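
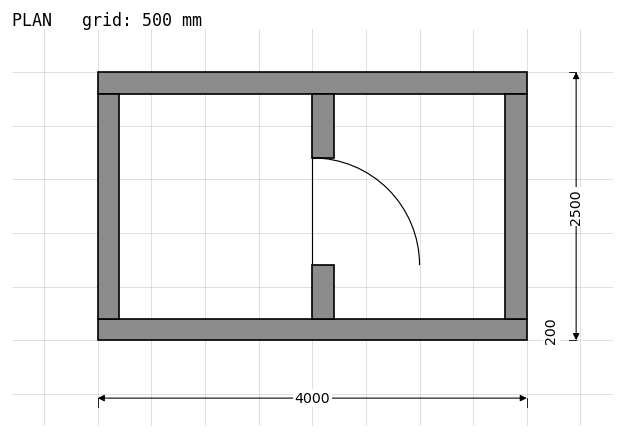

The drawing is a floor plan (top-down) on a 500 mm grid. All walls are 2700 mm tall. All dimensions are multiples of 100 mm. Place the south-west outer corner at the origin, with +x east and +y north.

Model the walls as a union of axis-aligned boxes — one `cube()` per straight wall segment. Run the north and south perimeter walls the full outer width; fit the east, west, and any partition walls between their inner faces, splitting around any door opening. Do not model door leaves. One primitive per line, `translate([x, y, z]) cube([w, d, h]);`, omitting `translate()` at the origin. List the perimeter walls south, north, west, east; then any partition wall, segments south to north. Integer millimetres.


cube([4000, 200, 2700]);
translate([0, 2300, 0]) cube([4000, 200, 2700]);
translate([0, 200, 0]) cube([200, 2100, 2700]);
translate([3800, 200, 0]) cube([200, 2100, 2700]);
translate([2000, 200, 0]) cube([200, 500, 2700]);
translate([2000, 1700, 0]) cube([200, 600, 2700]);


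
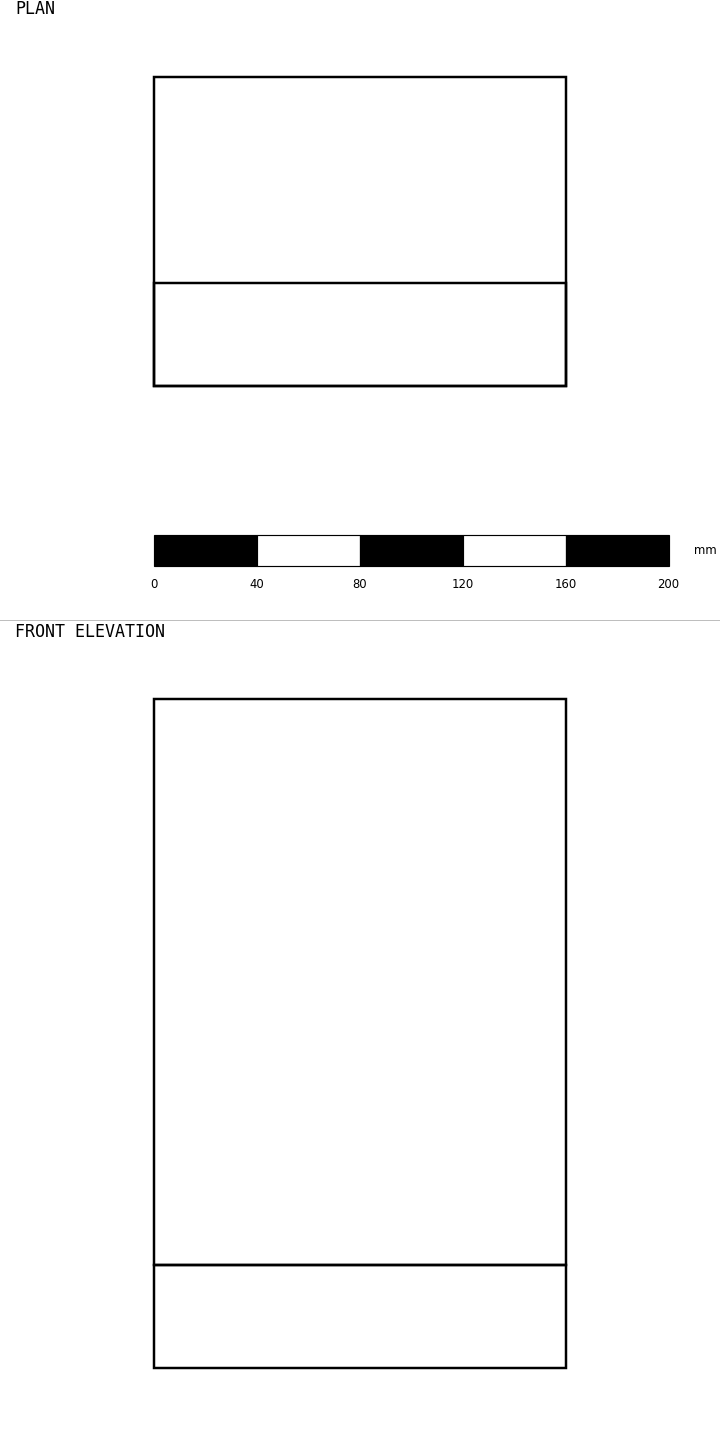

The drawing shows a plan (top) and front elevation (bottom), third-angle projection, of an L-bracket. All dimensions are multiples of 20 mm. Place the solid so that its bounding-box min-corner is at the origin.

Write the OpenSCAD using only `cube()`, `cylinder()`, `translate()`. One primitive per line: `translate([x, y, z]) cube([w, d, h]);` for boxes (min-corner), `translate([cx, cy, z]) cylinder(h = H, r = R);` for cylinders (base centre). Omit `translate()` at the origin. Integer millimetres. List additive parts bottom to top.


cube([160, 120, 40]);
translate([0, 0, 40]) cube([160, 40, 220]);


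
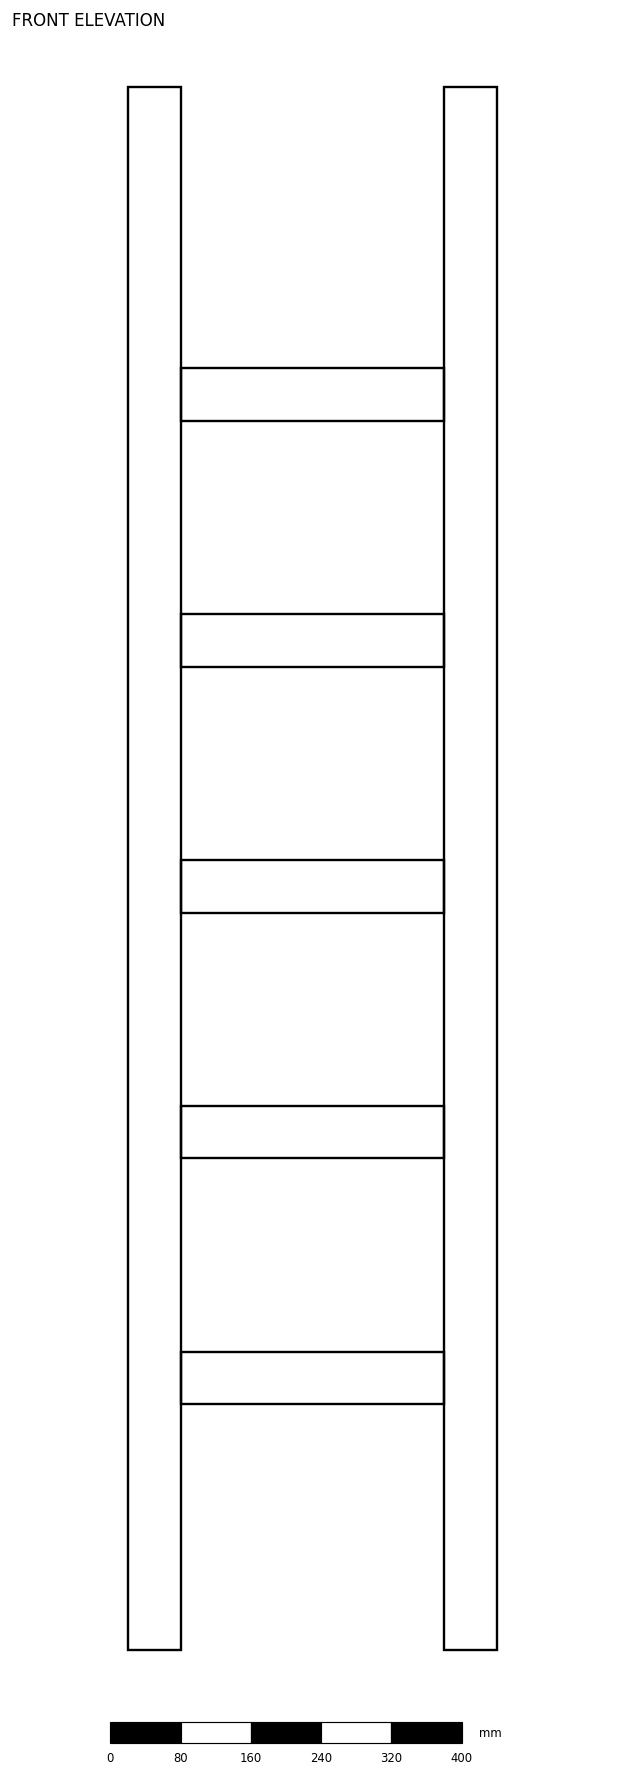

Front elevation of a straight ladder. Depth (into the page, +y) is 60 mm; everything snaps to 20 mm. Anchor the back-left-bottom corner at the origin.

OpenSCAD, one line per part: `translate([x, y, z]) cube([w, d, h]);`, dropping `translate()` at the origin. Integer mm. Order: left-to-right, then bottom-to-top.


cube([60, 60, 1780]);
translate([60, 0, 280]) cube([300, 60, 60]);
translate([60, 0, 560]) cube([300, 60, 60]);
translate([60, 0, 840]) cube([300, 60, 60]);
translate([60, 0, 1120]) cube([300, 60, 60]);
translate([60, 0, 1400]) cube([300, 60, 60]);
translate([360, 0, 0]) cube([60, 60, 1780]);


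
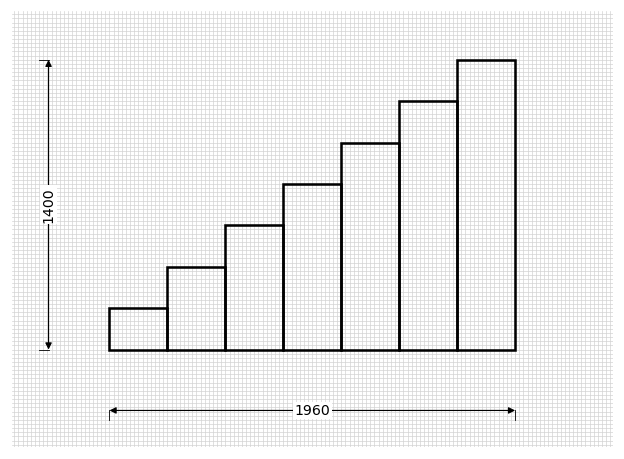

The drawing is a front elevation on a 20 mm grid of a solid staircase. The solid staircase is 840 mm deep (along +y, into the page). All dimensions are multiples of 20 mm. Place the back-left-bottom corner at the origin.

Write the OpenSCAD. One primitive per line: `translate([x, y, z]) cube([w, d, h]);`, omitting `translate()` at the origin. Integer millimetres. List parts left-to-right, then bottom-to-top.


cube([280, 840, 200]);
translate([280, 0, 0]) cube([280, 840, 400]);
translate([560, 0, 0]) cube([280, 840, 600]);
translate([840, 0, 0]) cube([280, 840, 800]);
translate([1120, 0, 0]) cube([280, 840, 1000]);
translate([1400, 0, 0]) cube([280, 840, 1200]);
translate([1680, 0, 0]) cube([280, 840, 1400]);


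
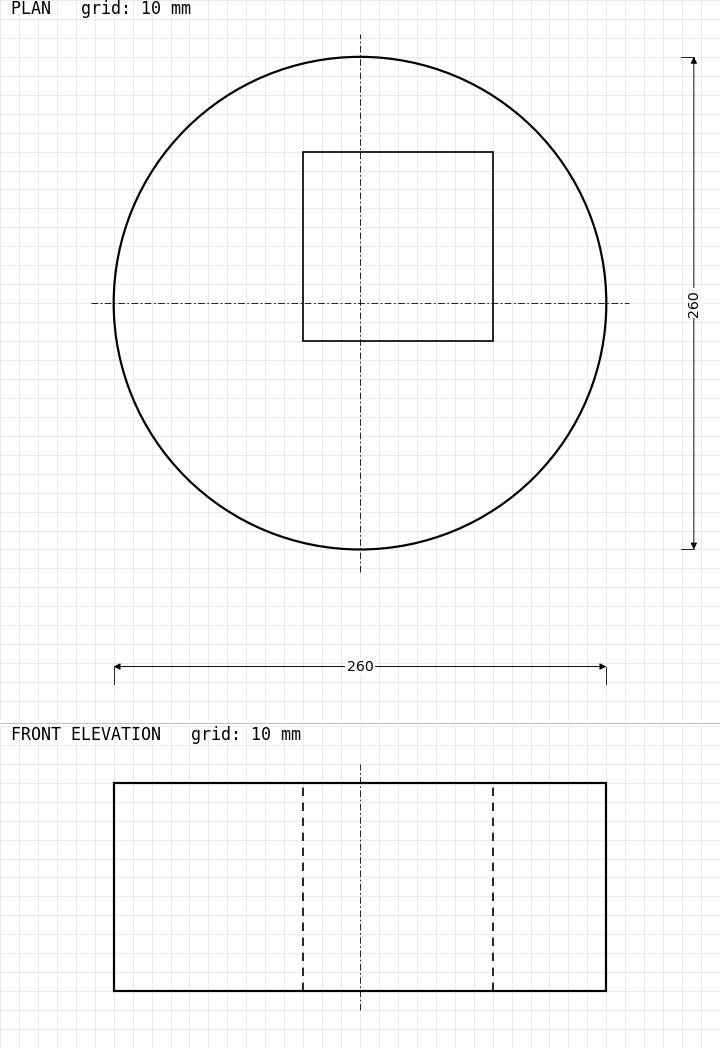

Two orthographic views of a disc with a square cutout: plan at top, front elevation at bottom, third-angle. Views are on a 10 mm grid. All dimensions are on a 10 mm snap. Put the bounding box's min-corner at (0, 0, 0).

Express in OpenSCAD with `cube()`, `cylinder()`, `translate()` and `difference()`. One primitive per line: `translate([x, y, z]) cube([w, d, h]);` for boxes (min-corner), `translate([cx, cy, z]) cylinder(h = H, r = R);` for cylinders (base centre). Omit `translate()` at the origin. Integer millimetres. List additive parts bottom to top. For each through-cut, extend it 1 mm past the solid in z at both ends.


difference() {
  translate([130, 130, 0]) cylinder(h = 110, r = 130);
  translate([100, 110, -1]) cube([100, 100, 112]);
}


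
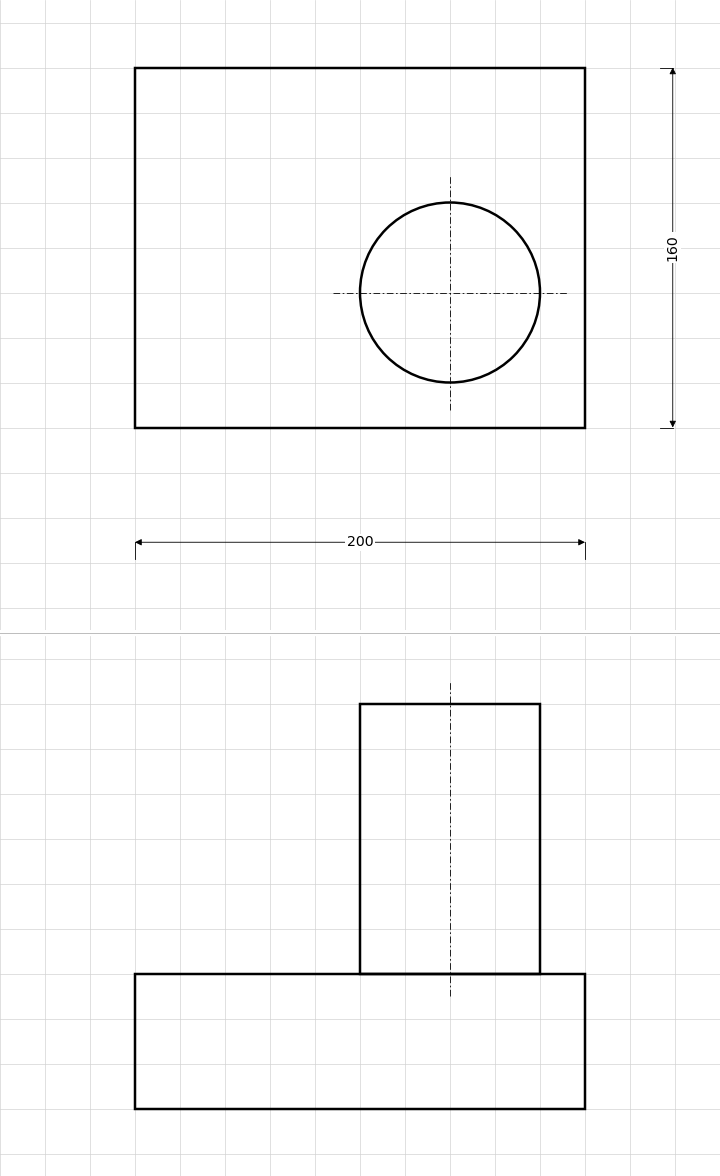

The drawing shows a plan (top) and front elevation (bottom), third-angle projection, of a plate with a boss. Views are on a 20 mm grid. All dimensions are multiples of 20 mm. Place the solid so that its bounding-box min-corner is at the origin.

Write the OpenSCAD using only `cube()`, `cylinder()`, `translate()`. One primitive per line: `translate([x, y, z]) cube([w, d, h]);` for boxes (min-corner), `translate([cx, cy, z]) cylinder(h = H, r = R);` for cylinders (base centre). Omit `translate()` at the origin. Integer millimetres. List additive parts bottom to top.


cube([200, 160, 60]);
translate([140, 60, 60]) cylinder(h = 120, r = 40);


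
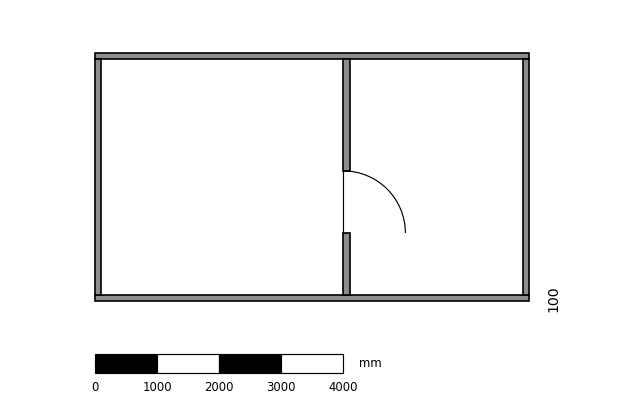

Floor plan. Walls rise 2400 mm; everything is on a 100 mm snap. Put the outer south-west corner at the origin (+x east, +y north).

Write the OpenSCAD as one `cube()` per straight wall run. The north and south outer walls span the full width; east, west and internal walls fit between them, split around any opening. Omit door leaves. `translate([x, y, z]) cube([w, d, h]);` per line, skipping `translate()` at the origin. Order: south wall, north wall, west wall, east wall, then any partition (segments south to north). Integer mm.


cube([7000, 100, 2400]);
translate([0, 3900, 0]) cube([7000, 100, 2400]);
translate([0, 100, 0]) cube([100, 3800, 2400]);
translate([6900, 100, 0]) cube([100, 3800, 2400]);
translate([4000, 100, 0]) cube([100, 1000, 2400]);
translate([4000, 2100, 0]) cube([100, 1800, 2400]);


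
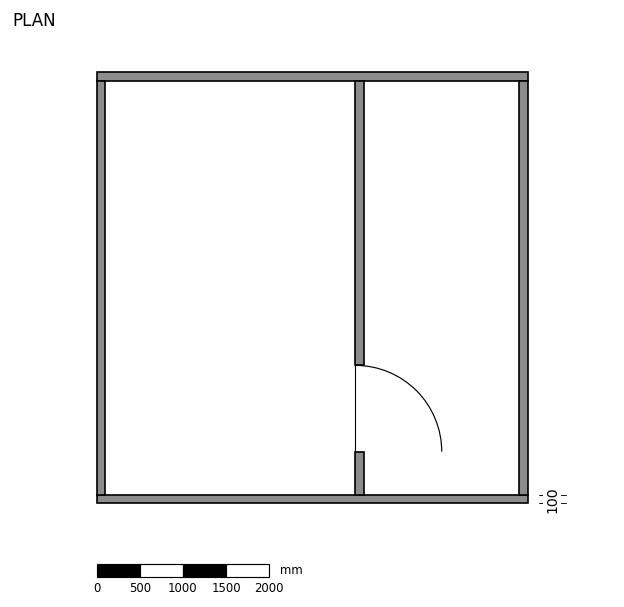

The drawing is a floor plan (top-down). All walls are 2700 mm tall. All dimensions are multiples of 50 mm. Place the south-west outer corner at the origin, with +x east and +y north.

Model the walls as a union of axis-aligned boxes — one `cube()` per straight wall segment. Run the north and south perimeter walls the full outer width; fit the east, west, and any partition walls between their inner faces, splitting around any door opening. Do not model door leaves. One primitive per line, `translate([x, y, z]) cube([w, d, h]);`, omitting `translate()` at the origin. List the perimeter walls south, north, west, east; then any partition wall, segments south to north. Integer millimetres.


cube([5000, 100, 2700]);
translate([0, 4900, 0]) cube([5000, 100, 2700]);
translate([0, 100, 0]) cube([100, 4800, 2700]);
translate([4900, 100, 0]) cube([100, 4800, 2700]);
translate([3000, 100, 0]) cube([100, 500, 2700]);
translate([3000, 1600, 0]) cube([100, 3300, 2700]);


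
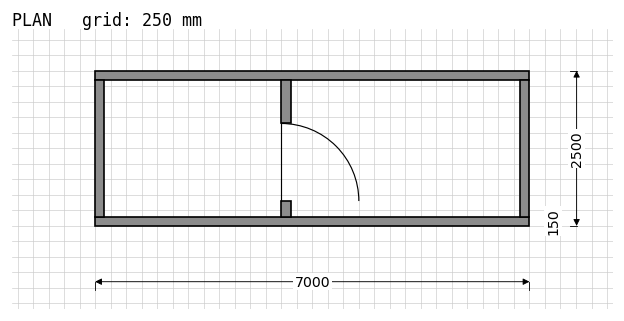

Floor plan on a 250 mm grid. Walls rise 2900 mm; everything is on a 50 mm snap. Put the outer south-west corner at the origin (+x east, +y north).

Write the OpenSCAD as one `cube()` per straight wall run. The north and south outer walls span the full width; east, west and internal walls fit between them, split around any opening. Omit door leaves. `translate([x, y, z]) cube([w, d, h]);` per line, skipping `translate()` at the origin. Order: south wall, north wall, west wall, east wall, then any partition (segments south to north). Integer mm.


cube([7000, 150, 2900]);
translate([0, 2350, 0]) cube([7000, 150, 2900]);
translate([0, 150, 0]) cube([150, 2200, 2900]);
translate([6850, 150, 0]) cube([150, 2200, 2900]);
translate([3000, 150, 0]) cube([150, 250, 2900]);
translate([3000, 1650, 0]) cube([150, 700, 2900]);


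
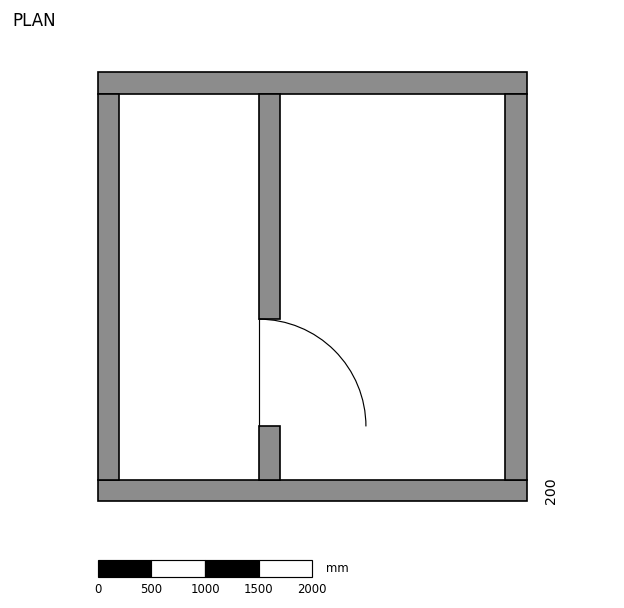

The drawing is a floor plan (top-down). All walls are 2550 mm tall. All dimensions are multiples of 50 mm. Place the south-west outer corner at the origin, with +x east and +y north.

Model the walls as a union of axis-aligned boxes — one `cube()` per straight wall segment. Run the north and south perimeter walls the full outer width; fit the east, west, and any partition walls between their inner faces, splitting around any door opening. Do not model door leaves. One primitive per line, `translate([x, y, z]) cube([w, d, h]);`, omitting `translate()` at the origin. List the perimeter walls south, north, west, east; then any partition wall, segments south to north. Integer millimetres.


cube([4000, 200, 2550]);
translate([0, 3800, 0]) cube([4000, 200, 2550]);
translate([0, 200, 0]) cube([200, 3600, 2550]);
translate([3800, 200, 0]) cube([200, 3600, 2550]);
translate([1500, 200, 0]) cube([200, 500, 2550]);
translate([1500, 1700, 0]) cube([200, 2100, 2550]);


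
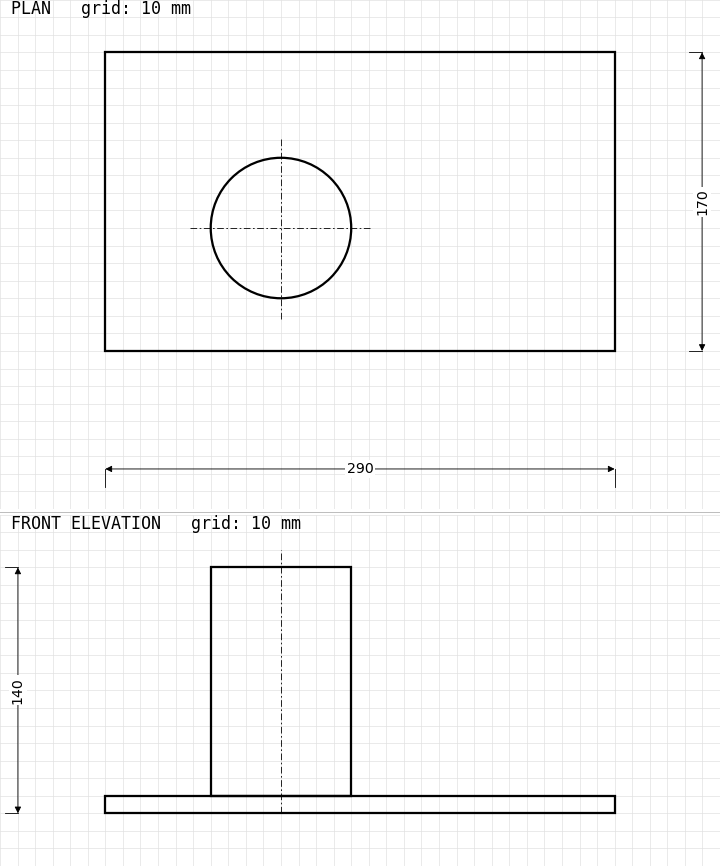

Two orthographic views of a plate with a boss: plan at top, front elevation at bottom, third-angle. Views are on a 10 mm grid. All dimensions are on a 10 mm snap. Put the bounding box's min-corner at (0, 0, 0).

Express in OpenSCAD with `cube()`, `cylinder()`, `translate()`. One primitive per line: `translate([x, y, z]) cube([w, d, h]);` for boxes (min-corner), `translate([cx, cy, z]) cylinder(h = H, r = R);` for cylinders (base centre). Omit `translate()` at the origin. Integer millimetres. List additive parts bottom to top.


cube([290, 170, 10]);
translate([100, 70, 10]) cylinder(h = 130, r = 40);


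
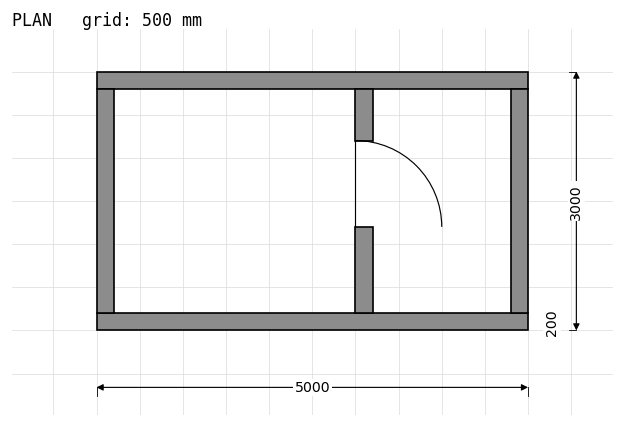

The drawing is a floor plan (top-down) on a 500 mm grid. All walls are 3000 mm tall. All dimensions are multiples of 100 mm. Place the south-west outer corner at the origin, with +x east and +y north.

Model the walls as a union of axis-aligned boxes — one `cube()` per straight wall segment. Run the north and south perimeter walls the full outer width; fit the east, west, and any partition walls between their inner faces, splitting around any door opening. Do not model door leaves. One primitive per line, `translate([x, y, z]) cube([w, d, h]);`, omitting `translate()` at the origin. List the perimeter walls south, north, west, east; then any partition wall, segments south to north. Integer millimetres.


cube([5000, 200, 3000]);
translate([0, 2800, 0]) cube([5000, 200, 3000]);
translate([0, 200, 0]) cube([200, 2600, 3000]);
translate([4800, 200, 0]) cube([200, 2600, 3000]);
translate([3000, 200, 0]) cube([200, 1000, 3000]);
translate([3000, 2200, 0]) cube([200, 600, 3000]);


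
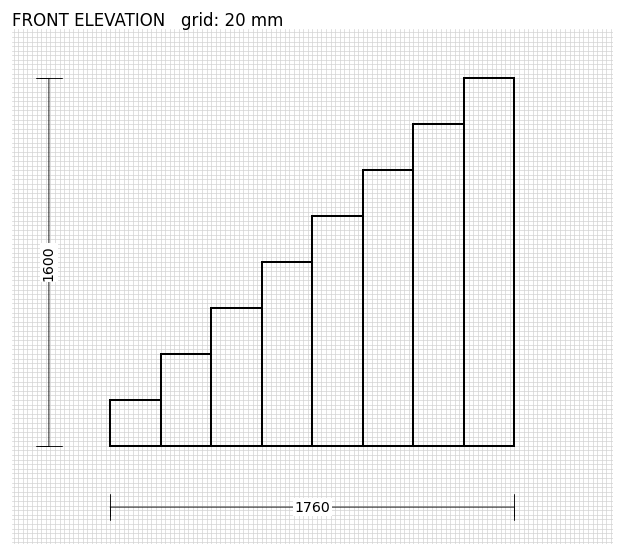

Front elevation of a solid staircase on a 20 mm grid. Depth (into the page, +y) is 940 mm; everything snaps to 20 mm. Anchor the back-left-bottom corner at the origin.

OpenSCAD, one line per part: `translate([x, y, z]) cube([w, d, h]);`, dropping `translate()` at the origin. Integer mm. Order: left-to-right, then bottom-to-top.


cube([220, 940, 200]);
translate([220, 0, 0]) cube([220, 940, 400]);
translate([440, 0, 0]) cube([220, 940, 600]);
translate([660, 0, 0]) cube([220, 940, 800]);
translate([880, 0, 0]) cube([220, 940, 1000]);
translate([1100, 0, 0]) cube([220, 940, 1200]);
translate([1320, 0, 0]) cube([220, 940, 1400]);
translate([1540, 0, 0]) cube([220, 940, 1600]);


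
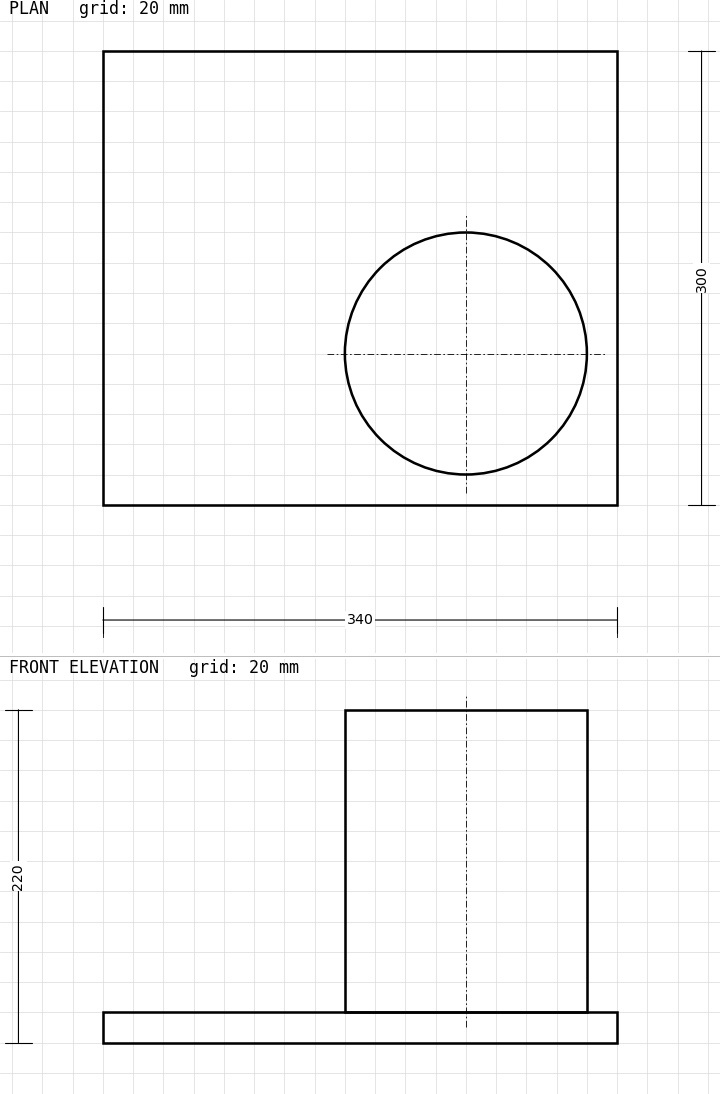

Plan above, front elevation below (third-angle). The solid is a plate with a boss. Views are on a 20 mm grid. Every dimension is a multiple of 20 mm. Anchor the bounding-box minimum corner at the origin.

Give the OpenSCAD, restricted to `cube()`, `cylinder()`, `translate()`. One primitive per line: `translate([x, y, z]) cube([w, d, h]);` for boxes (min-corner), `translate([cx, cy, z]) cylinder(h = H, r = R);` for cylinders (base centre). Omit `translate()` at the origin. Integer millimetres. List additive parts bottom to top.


cube([340, 300, 20]);
translate([240, 100, 20]) cylinder(h = 200, r = 80);


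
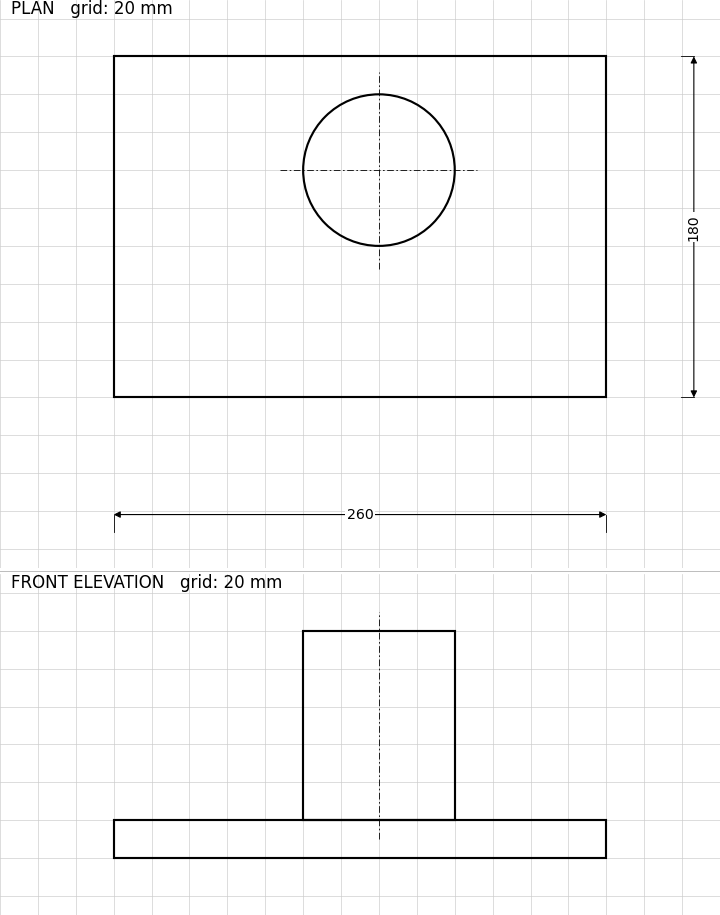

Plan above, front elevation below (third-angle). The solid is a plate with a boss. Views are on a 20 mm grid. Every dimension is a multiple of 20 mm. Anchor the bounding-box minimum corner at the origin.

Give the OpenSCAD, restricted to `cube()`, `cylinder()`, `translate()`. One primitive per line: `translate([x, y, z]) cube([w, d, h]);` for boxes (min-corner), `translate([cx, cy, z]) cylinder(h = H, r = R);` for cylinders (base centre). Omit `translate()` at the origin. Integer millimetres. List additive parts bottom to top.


cube([260, 180, 20]);
translate([140, 120, 20]) cylinder(h = 100, r = 40);


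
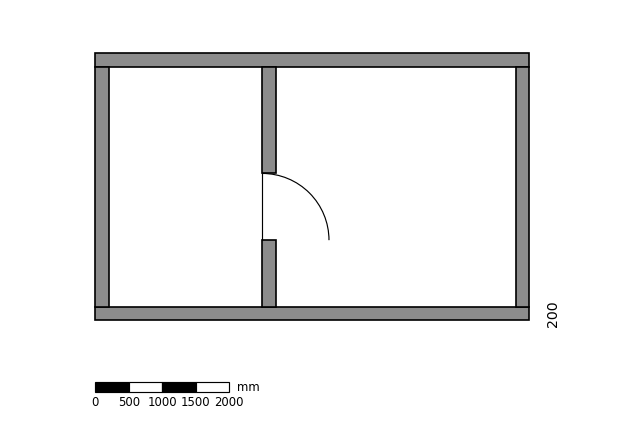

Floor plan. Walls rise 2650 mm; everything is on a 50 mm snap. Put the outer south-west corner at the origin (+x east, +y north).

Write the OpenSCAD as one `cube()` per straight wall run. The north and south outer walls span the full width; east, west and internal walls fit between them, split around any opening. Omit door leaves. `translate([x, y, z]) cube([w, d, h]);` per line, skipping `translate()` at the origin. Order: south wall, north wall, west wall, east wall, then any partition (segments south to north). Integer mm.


cube([6500, 200, 2650]);
translate([0, 3800, 0]) cube([6500, 200, 2650]);
translate([0, 200, 0]) cube([200, 3600, 2650]);
translate([6300, 200, 0]) cube([200, 3600, 2650]);
translate([2500, 200, 0]) cube([200, 1000, 2650]);
translate([2500, 2200, 0]) cube([200, 1600, 2650]);


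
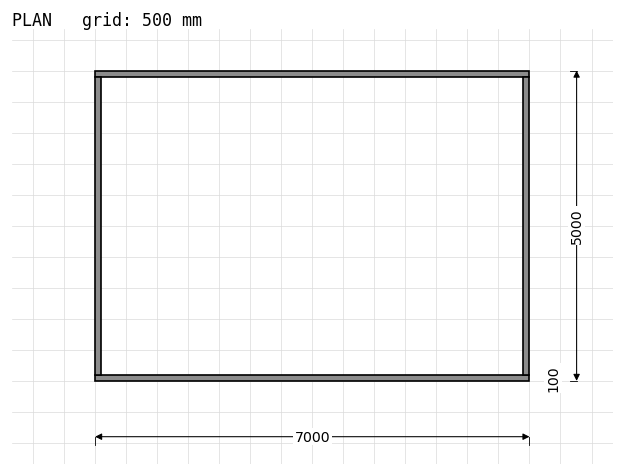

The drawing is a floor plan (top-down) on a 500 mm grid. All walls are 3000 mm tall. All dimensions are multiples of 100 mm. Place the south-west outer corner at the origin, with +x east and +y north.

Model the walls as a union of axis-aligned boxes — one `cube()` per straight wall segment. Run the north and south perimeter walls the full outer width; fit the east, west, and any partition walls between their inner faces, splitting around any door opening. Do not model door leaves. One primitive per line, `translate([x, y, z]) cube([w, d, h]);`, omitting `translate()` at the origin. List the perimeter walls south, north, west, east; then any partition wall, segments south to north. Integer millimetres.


cube([7000, 100, 3000]);
translate([0, 4900, 0]) cube([7000, 100, 3000]);
translate([0, 100, 0]) cube([100, 4800, 3000]);
translate([6900, 100, 0]) cube([100, 4800, 3000]);


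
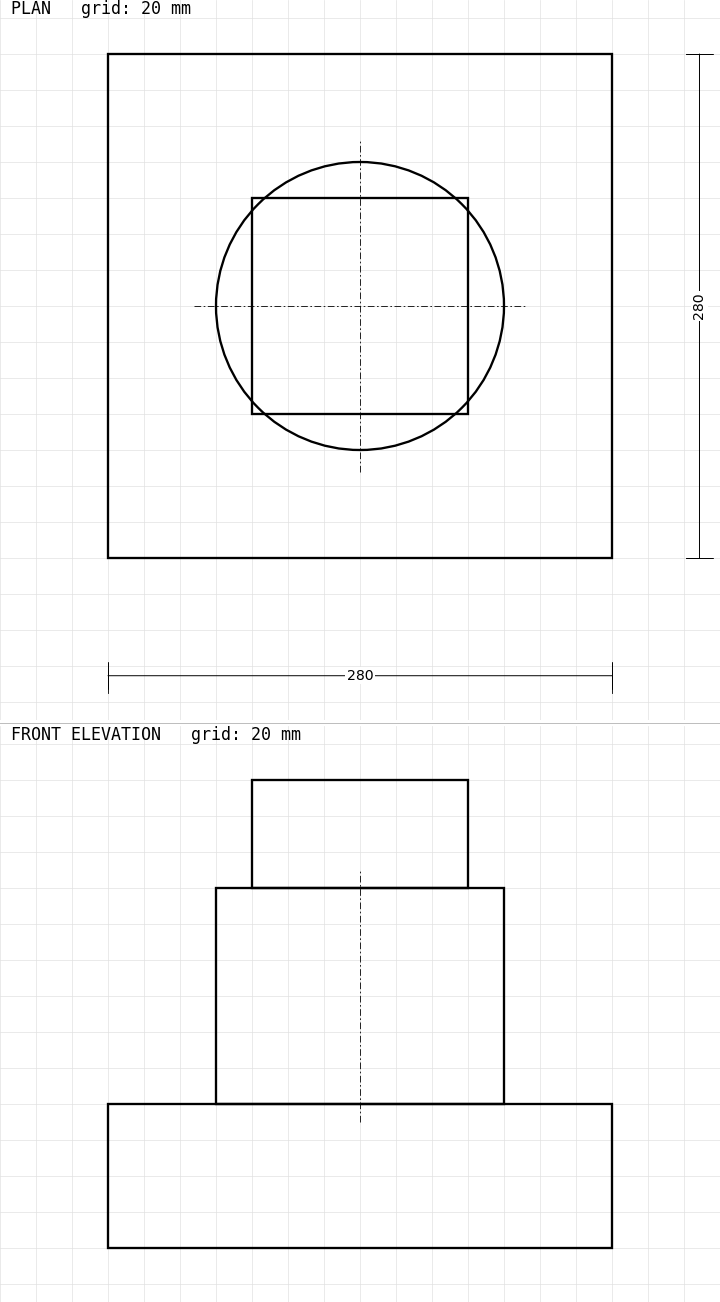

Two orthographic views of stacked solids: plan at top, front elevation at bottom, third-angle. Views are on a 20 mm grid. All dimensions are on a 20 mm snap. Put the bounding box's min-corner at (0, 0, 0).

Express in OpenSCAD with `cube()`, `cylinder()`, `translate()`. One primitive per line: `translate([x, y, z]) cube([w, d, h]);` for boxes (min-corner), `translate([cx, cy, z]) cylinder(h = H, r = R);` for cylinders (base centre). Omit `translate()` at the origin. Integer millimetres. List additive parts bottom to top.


cube([280, 280, 80]);
translate([140, 140, 80]) cylinder(h = 120, r = 80);
translate([80, 80, 200]) cube([120, 120, 60]);


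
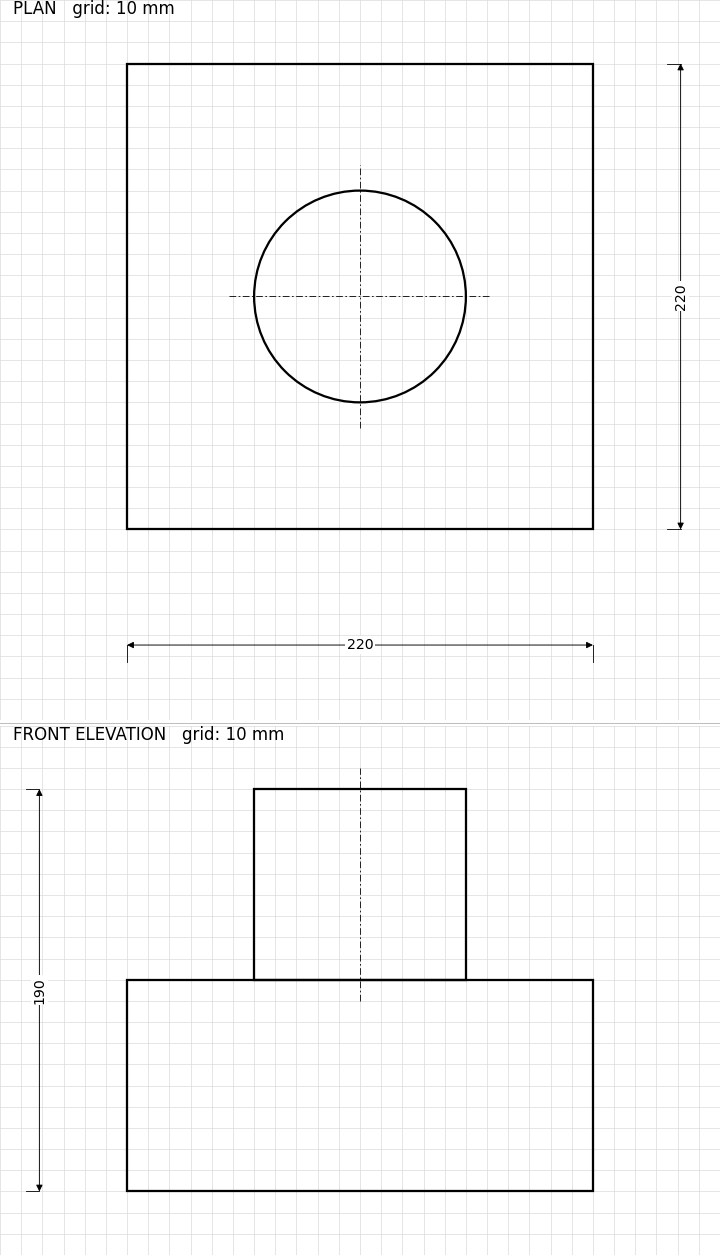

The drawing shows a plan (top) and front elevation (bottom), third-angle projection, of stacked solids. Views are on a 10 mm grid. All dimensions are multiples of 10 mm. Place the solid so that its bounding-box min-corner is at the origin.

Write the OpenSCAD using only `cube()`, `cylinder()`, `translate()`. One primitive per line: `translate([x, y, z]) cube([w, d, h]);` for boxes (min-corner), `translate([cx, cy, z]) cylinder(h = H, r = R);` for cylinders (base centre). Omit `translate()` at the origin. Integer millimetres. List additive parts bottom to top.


cube([220, 220, 100]);
translate([110, 110, 100]) cylinder(h = 90, r = 50);


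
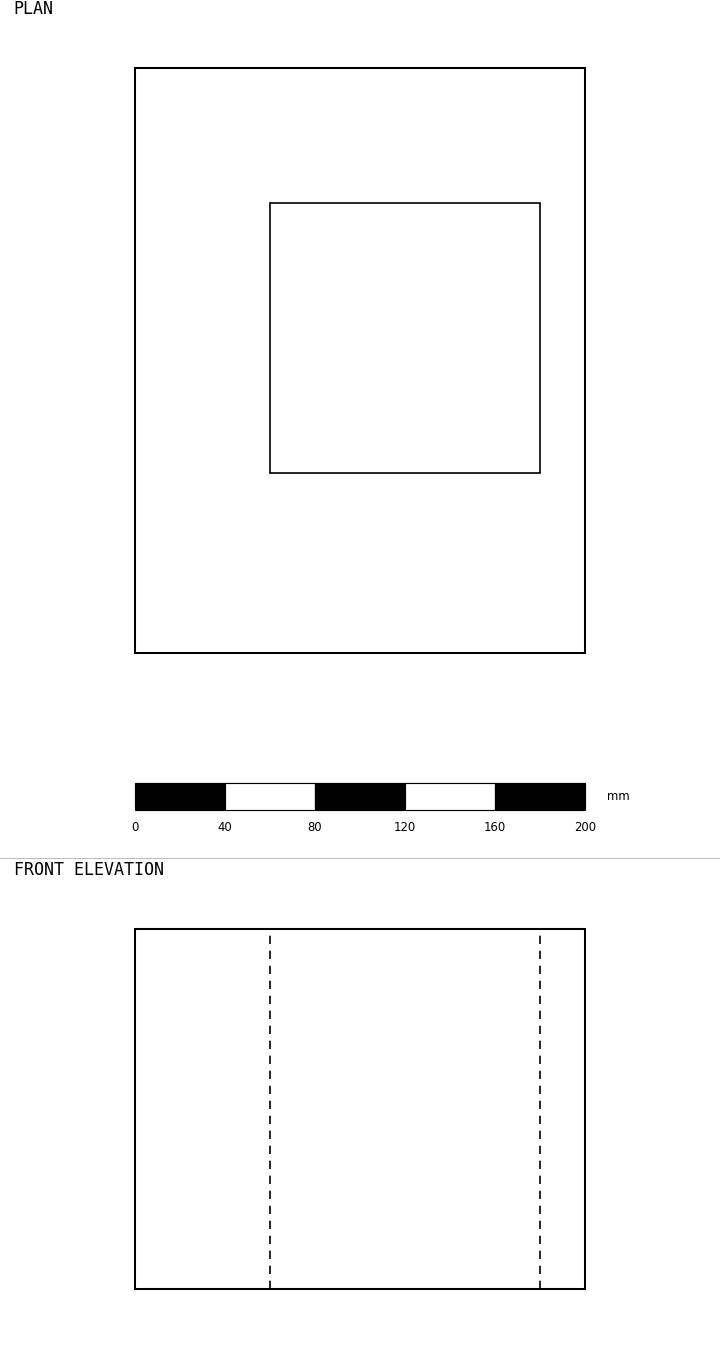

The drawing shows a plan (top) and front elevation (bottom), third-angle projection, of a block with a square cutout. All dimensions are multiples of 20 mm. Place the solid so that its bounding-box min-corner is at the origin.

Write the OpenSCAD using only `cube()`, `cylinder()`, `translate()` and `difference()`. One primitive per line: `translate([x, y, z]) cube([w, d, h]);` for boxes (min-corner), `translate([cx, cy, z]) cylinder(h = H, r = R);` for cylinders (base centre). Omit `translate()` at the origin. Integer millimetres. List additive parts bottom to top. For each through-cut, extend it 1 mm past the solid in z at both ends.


difference() {
  cube([200, 260, 160]);
  translate([60, 80, -1]) cube([120, 120, 162]);
}


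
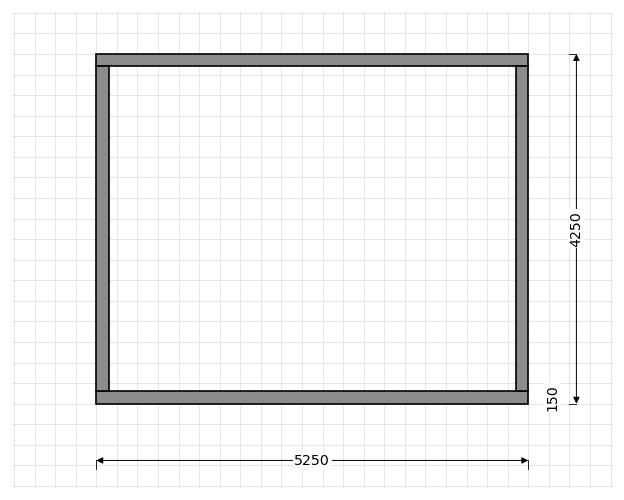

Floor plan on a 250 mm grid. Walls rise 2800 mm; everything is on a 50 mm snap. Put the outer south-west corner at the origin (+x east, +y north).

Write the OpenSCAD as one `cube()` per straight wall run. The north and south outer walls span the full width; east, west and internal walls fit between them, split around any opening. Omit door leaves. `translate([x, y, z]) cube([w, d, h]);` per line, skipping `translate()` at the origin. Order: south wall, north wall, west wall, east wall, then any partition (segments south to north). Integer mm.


cube([5250, 150, 2800]);
translate([0, 4100, 0]) cube([5250, 150, 2800]);
translate([0, 150, 0]) cube([150, 3950, 2800]);
translate([5100, 150, 0]) cube([150, 3950, 2800]);


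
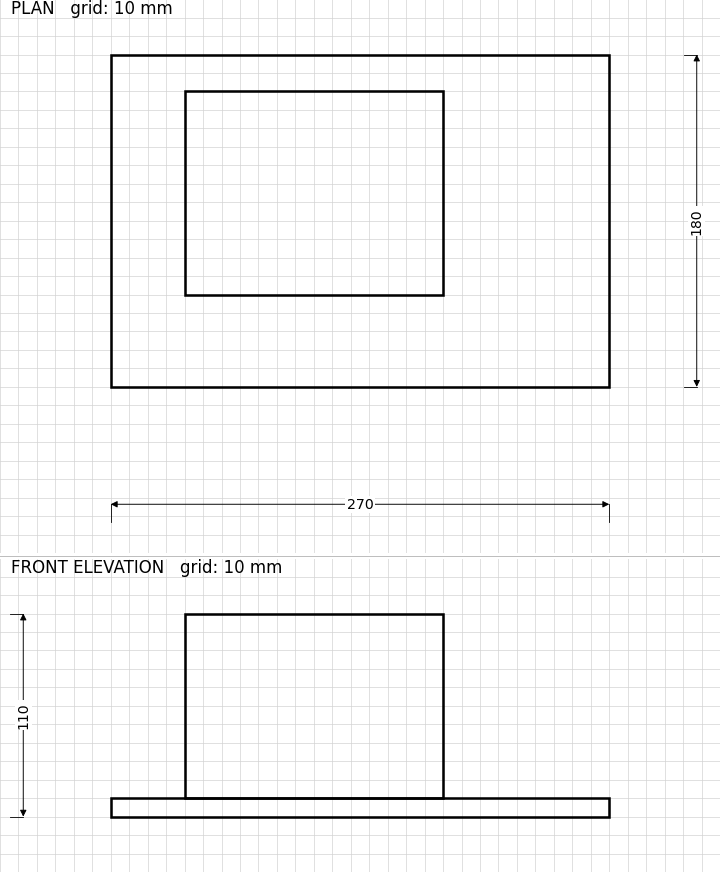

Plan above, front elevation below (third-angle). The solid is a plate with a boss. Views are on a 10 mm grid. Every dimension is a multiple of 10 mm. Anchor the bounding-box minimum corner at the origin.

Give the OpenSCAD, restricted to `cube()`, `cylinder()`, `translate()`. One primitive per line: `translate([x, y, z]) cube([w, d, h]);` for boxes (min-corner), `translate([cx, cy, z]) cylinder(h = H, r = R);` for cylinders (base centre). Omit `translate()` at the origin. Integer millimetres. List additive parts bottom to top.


cube([270, 180, 10]);
translate([40, 50, 10]) cube([140, 110, 100]);


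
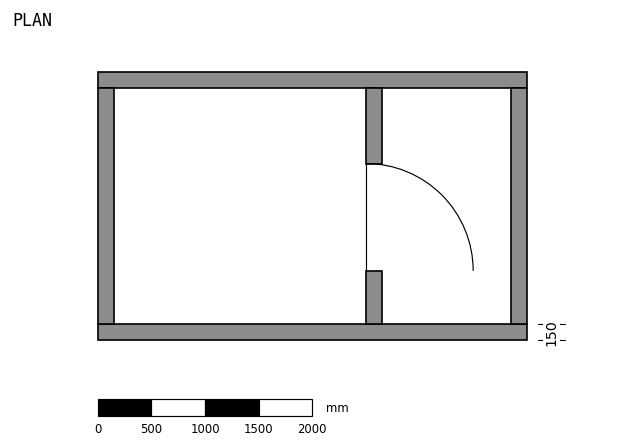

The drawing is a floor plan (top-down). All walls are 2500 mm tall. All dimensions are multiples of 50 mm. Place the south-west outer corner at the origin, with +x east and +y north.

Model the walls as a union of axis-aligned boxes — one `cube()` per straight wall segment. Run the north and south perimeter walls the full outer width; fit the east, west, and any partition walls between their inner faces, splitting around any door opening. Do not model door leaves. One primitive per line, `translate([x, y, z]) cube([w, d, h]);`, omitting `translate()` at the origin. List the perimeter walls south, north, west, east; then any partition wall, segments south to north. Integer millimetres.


cube([4000, 150, 2500]);
translate([0, 2350, 0]) cube([4000, 150, 2500]);
translate([0, 150, 0]) cube([150, 2200, 2500]);
translate([3850, 150, 0]) cube([150, 2200, 2500]);
translate([2500, 150, 0]) cube([150, 500, 2500]);
translate([2500, 1650, 0]) cube([150, 700, 2500]);


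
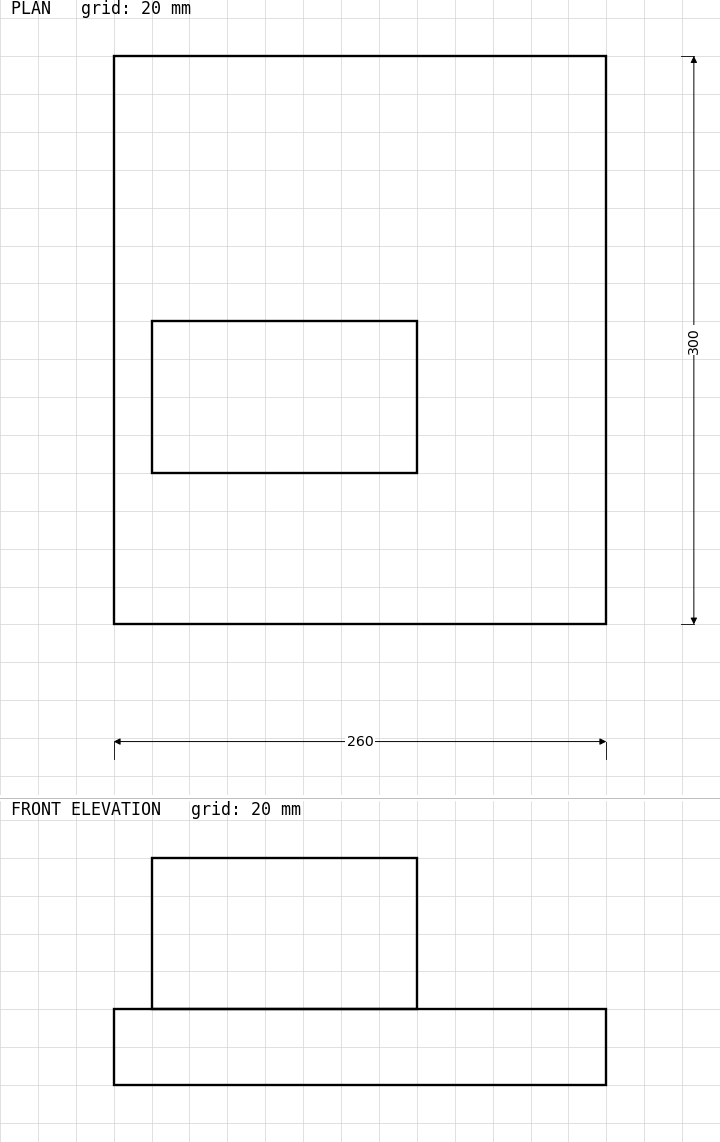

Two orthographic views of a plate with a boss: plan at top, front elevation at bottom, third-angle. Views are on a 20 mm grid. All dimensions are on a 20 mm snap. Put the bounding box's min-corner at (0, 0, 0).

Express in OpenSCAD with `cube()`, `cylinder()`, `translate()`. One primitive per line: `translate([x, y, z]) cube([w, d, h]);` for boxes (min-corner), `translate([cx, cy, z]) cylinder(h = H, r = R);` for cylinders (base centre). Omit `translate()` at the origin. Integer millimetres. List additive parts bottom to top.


cube([260, 300, 40]);
translate([20, 80, 40]) cube([140, 80, 80]);


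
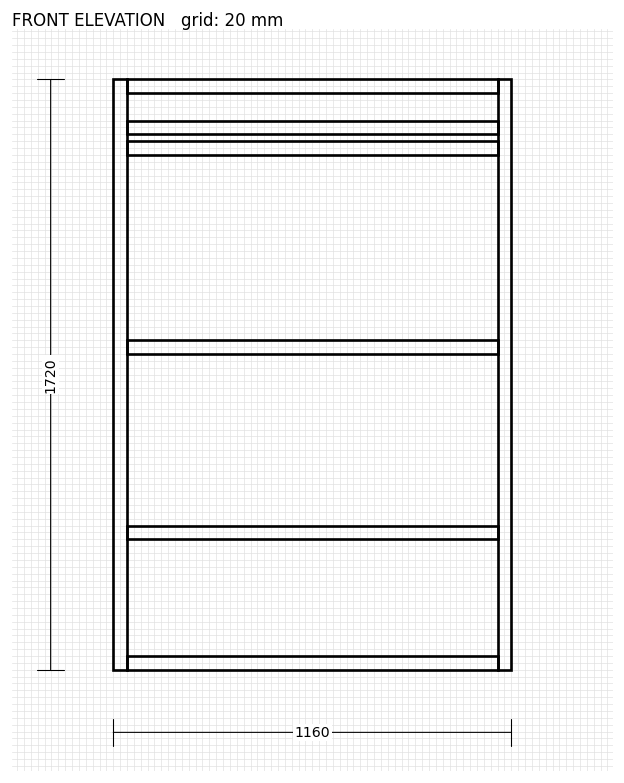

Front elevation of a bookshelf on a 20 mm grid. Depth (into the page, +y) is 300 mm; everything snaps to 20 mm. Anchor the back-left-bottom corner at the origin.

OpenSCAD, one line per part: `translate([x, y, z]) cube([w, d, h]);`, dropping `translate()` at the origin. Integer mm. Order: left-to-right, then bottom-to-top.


cube([40, 300, 1720]);
translate([40, 0, 0]) cube([1080, 300, 40]);
translate([40, 0, 380]) cube([1080, 300, 40]);
translate([40, 0, 920]) cube([1080, 300, 40]);
translate([40, 0, 1500]) cube([1080, 300, 40]);
translate([40, 0, 1560]) cube([1080, 300, 40]);
translate([40, 0, 1680]) cube([1080, 300, 40]);
translate([1120, 0, 0]) cube([40, 300, 1720]);


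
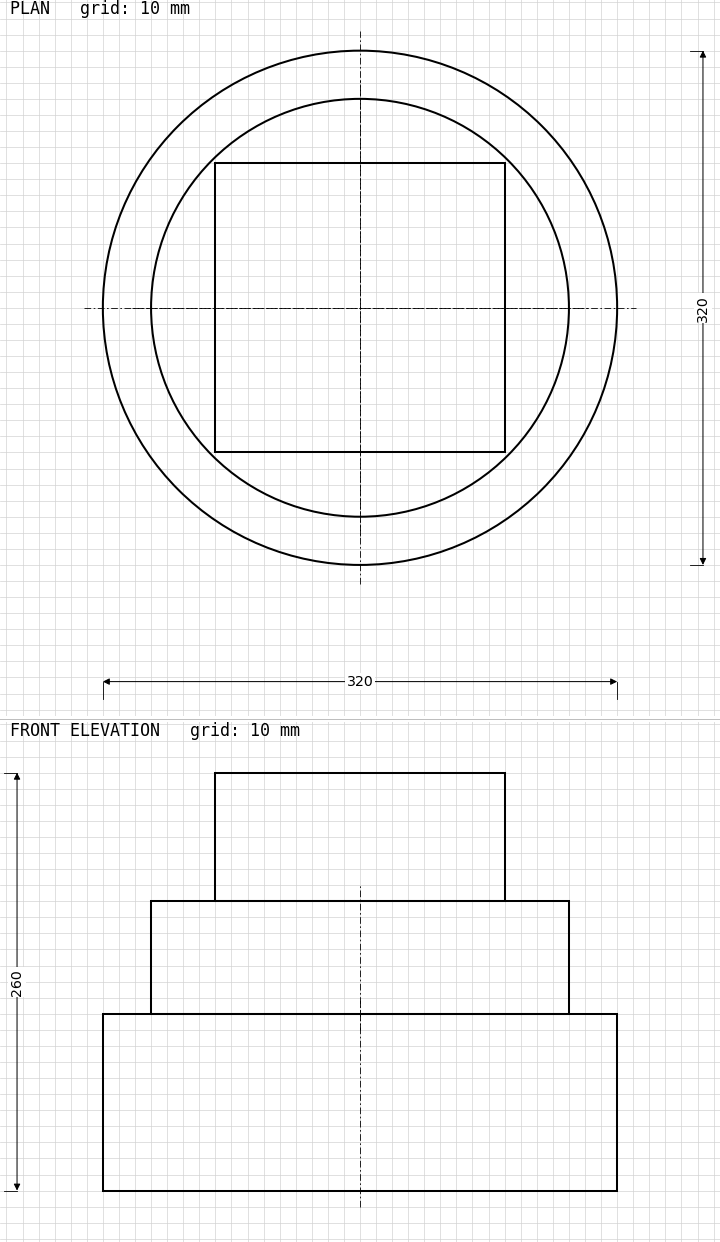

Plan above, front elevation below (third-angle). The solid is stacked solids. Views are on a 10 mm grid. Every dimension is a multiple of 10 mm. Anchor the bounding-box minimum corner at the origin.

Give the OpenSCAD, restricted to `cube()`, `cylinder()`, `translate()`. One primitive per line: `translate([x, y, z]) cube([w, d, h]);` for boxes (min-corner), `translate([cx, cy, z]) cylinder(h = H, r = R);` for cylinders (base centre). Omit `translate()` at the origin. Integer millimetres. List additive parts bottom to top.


translate([160, 160, 0]) cylinder(h = 110, r = 160);
translate([160, 160, 110]) cylinder(h = 70, r = 130);
translate([70, 70, 180]) cube([180, 180, 80]);


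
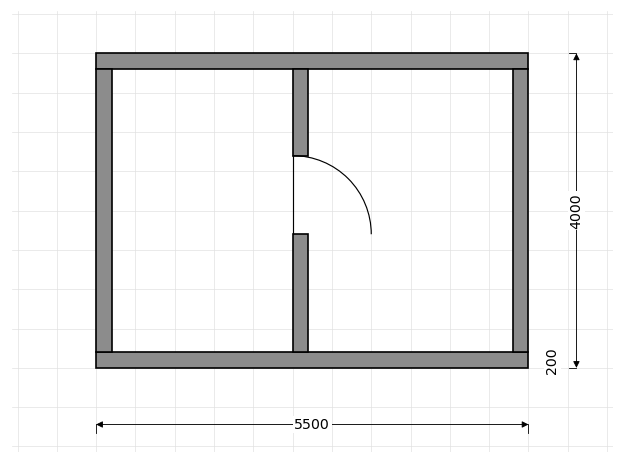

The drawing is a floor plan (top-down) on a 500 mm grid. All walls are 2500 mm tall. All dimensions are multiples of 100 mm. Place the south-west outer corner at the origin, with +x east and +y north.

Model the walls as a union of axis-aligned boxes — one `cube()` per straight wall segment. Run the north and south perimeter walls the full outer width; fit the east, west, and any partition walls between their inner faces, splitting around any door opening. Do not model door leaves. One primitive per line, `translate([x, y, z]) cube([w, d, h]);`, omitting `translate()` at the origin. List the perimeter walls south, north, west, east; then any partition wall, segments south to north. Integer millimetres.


cube([5500, 200, 2500]);
translate([0, 3800, 0]) cube([5500, 200, 2500]);
translate([0, 200, 0]) cube([200, 3600, 2500]);
translate([5300, 200, 0]) cube([200, 3600, 2500]);
translate([2500, 200, 0]) cube([200, 1500, 2500]);
translate([2500, 2700, 0]) cube([200, 1100, 2500]);


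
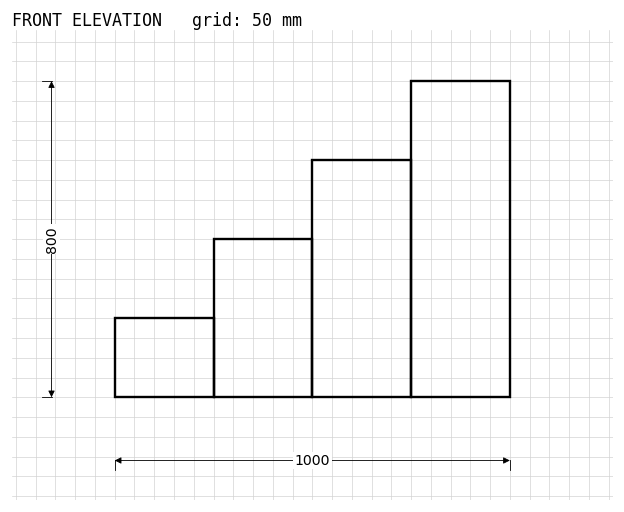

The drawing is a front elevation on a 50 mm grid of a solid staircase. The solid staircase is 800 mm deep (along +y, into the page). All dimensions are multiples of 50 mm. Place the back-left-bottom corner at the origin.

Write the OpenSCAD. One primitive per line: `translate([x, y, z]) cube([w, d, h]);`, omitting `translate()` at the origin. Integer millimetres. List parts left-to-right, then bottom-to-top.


cube([250, 800, 200]);
translate([250, 0, 0]) cube([250, 800, 400]);
translate([500, 0, 0]) cube([250, 800, 600]);
translate([750, 0, 0]) cube([250, 800, 800]);


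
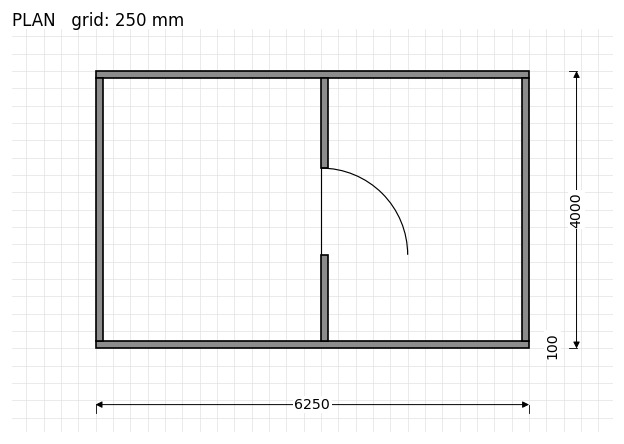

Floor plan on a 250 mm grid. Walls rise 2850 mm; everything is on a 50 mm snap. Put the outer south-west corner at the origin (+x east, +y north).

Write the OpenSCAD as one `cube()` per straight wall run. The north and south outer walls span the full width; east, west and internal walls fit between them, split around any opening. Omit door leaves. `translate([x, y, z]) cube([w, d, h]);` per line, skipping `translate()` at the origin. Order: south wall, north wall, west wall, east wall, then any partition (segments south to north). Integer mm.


cube([6250, 100, 2850]);
translate([0, 3900, 0]) cube([6250, 100, 2850]);
translate([0, 100, 0]) cube([100, 3800, 2850]);
translate([6150, 100, 0]) cube([100, 3800, 2850]);
translate([3250, 100, 0]) cube([100, 1250, 2850]);
translate([3250, 2600, 0]) cube([100, 1300, 2850]);


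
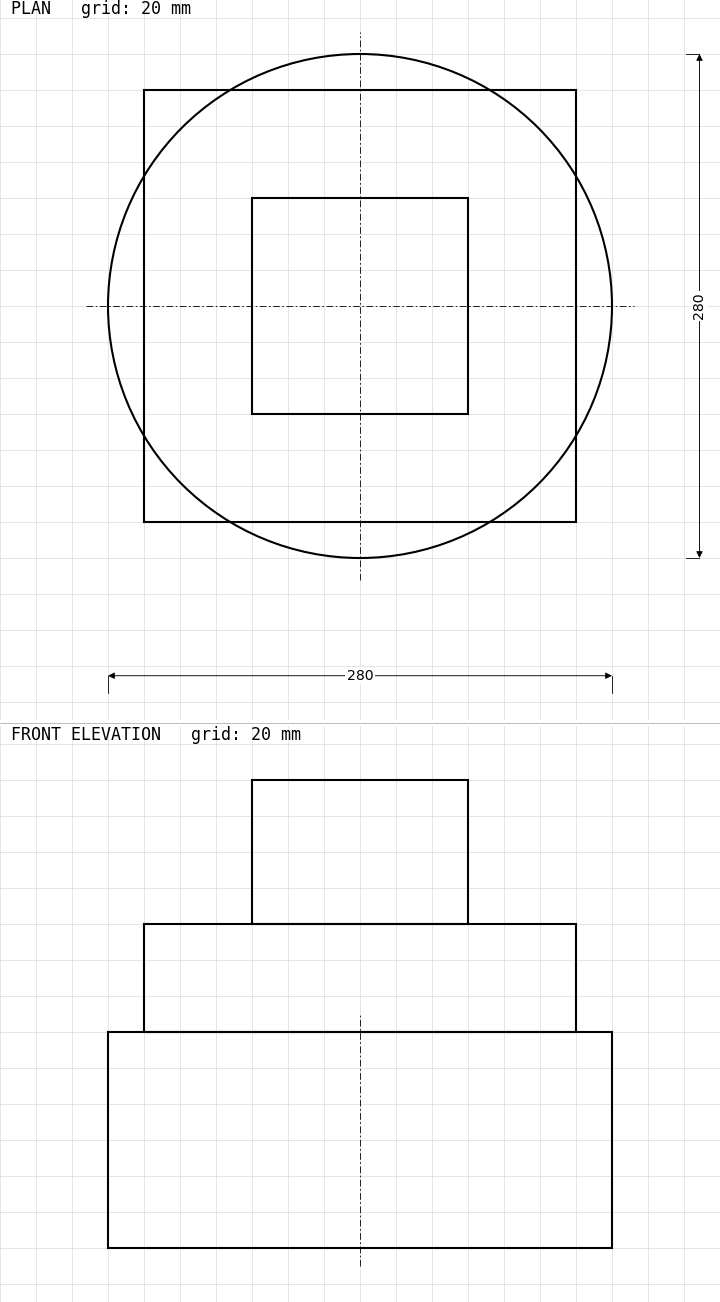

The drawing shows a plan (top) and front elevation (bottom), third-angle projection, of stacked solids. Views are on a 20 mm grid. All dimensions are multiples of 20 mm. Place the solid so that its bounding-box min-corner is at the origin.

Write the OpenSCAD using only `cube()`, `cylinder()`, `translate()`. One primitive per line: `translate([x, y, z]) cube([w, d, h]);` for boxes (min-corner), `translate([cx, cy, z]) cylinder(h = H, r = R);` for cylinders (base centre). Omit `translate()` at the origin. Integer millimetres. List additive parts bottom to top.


translate([140, 140, 0]) cylinder(h = 120, r = 140);
translate([20, 20, 120]) cube([240, 240, 60]);
translate([80, 80, 180]) cube([120, 120, 80]);


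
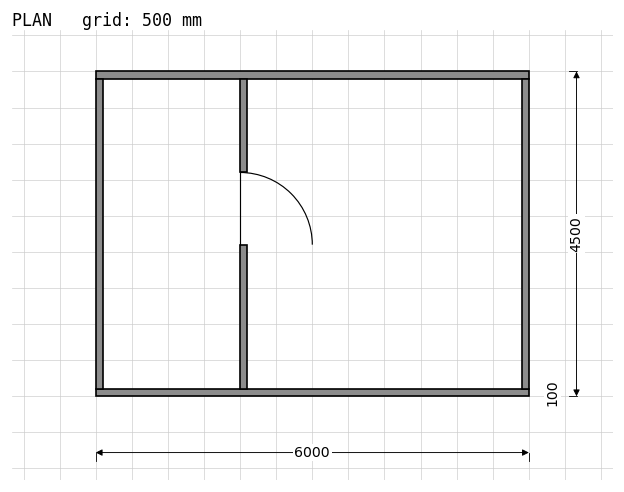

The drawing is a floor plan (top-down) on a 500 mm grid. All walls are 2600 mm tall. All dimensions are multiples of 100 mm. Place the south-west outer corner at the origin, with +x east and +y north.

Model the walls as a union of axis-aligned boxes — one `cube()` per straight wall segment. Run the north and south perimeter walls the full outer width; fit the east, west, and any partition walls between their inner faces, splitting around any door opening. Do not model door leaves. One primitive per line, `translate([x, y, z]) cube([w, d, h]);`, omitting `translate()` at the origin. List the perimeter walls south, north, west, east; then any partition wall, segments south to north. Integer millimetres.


cube([6000, 100, 2600]);
translate([0, 4400, 0]) cube([6000, 100, 2600]);
translate([0, 100, 0]) cube([100, 4300, 2600]);
translate([5900, 100, 0]) cube([100, 4300, 2600]);
translate([2000, 100, 0]) cube([100, 2000, 2600]);
translate([2000, 3100, 0]) cube([100, 1300, 2600]);


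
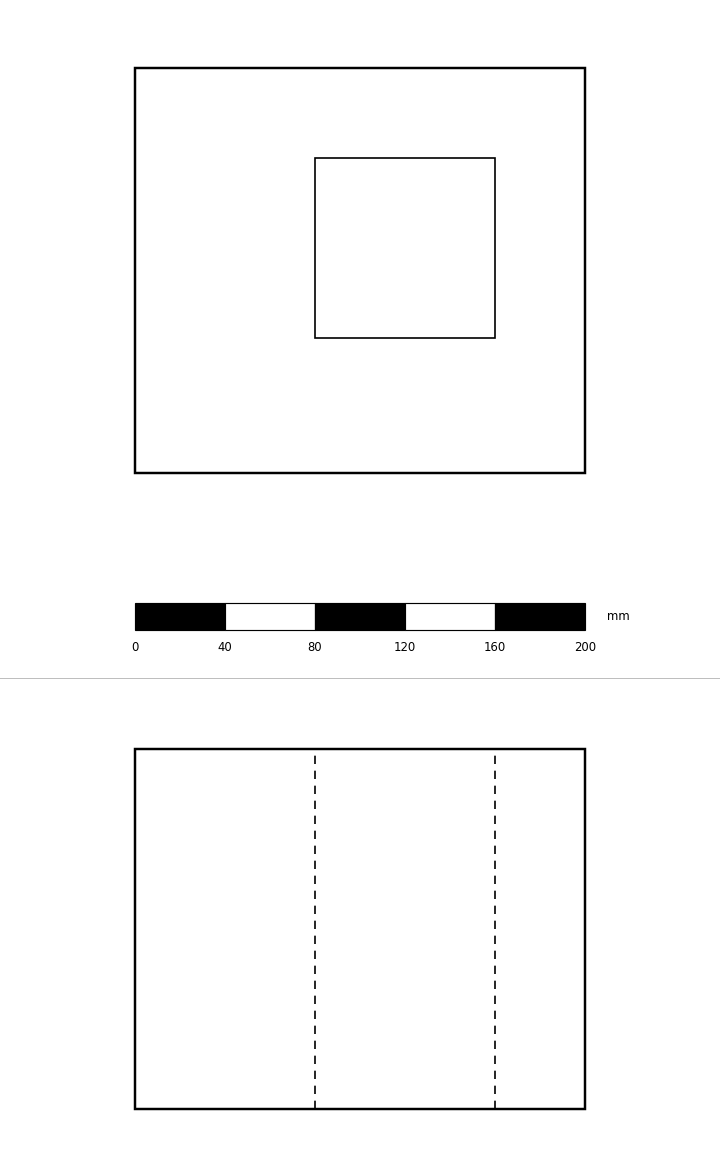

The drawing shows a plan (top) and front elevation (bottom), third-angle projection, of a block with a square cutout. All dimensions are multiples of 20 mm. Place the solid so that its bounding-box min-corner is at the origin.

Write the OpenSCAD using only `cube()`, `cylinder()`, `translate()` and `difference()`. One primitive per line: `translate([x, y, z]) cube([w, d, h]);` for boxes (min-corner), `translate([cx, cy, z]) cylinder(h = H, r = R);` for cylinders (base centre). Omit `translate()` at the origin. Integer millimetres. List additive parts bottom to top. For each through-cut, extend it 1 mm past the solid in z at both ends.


difference() {
  cube([200, 180, 160]);
  translate([80, 60, -1]) cube([80, 80, 162]);
}


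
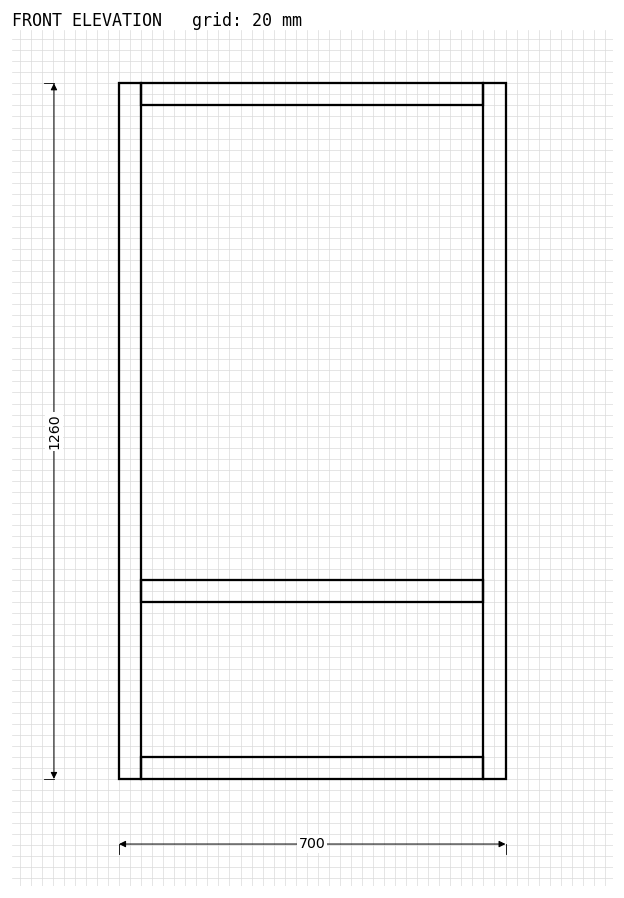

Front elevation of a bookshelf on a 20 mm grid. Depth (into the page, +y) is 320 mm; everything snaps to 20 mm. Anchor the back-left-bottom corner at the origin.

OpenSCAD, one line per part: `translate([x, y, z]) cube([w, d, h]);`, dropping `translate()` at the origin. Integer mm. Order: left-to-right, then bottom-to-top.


cube([40, 320, 1260]);
translate([40, 0, 0]) cube([620, 320, 40]);
translate([40, 0, 320]) cube([620, 320, 40]);
translate([40, 0, 1220]) cube([620, 320, 40]);
translate([660, 0, 0]) cube([40, 320, 1260]);


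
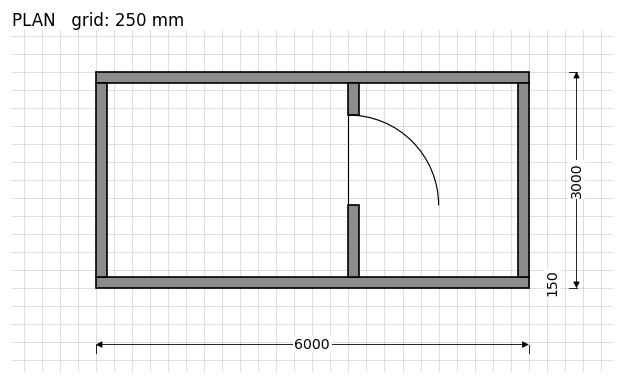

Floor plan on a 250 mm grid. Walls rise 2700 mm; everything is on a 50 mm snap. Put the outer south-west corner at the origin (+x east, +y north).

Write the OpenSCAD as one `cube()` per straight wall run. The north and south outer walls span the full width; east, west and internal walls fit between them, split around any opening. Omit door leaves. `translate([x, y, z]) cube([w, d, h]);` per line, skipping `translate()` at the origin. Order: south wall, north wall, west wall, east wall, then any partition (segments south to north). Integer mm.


cube([6000, 150, 2700]);
translate([0, 2850, 0]) cube([6000, 150, 2700]);
translate([0, 150, 0]) cube([150, 2700, 2700]);
translate([5850, 150, 0]) cube([150, 2700, 2700]);
translate([3500, 150, 0]) cube([150, 1000, 2700]);
translate([3500, 2400, 0]) cube([150, 450, 2700]);


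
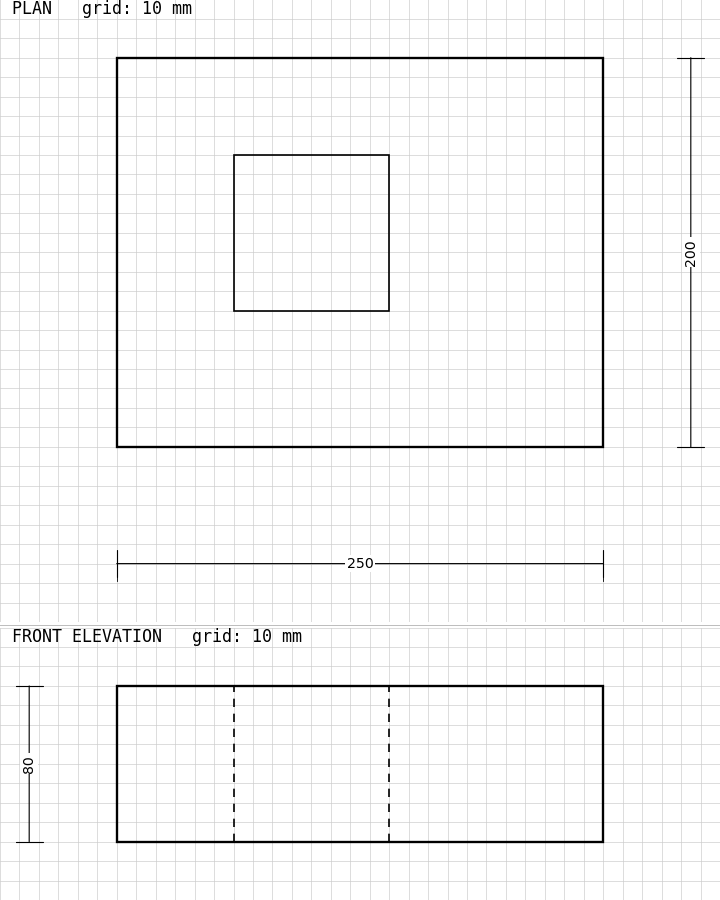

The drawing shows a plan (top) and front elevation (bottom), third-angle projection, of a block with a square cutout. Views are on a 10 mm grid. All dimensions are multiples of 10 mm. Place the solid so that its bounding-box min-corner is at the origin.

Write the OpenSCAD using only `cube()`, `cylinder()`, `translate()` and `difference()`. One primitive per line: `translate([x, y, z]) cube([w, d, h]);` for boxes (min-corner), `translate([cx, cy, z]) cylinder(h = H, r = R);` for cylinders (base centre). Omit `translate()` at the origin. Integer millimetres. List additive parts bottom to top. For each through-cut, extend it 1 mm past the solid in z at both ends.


difference() {
  cube([250, 200, 80]);
  translate([60, 70, -1]) cube([80, 80, 82]);
}


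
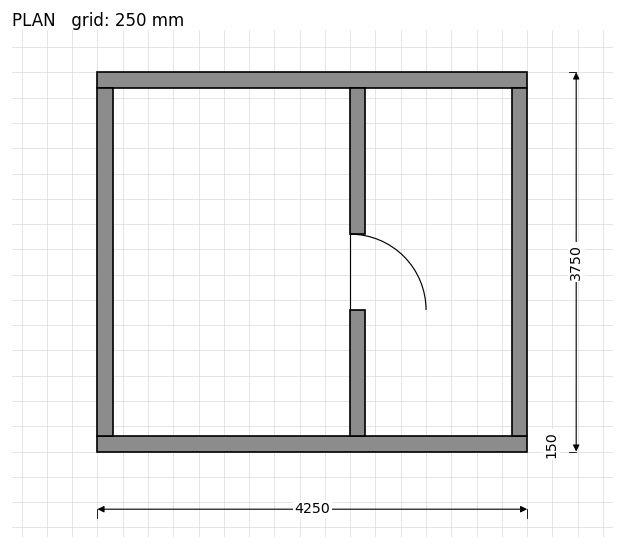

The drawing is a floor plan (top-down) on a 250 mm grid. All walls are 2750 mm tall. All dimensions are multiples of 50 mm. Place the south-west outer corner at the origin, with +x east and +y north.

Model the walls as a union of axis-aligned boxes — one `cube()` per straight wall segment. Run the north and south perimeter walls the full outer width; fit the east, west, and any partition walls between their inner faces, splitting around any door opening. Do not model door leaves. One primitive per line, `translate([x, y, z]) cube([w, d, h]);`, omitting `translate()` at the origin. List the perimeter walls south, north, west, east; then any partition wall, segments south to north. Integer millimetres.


cube([4250, 150, 2750]);
translate([0, 3600, 0]) cube([4250, 150, 2750]);
translate([0, 150, 0]) cube([150, 3450, 2750]);
translate([4100, 150, 0]) cube([150, 3450, 2750]);
translate([2500, 150, 0]) cube([150, 1250, 2750]);
translate([2500, 2150, 0]) cube([150, 1450, 2750]);


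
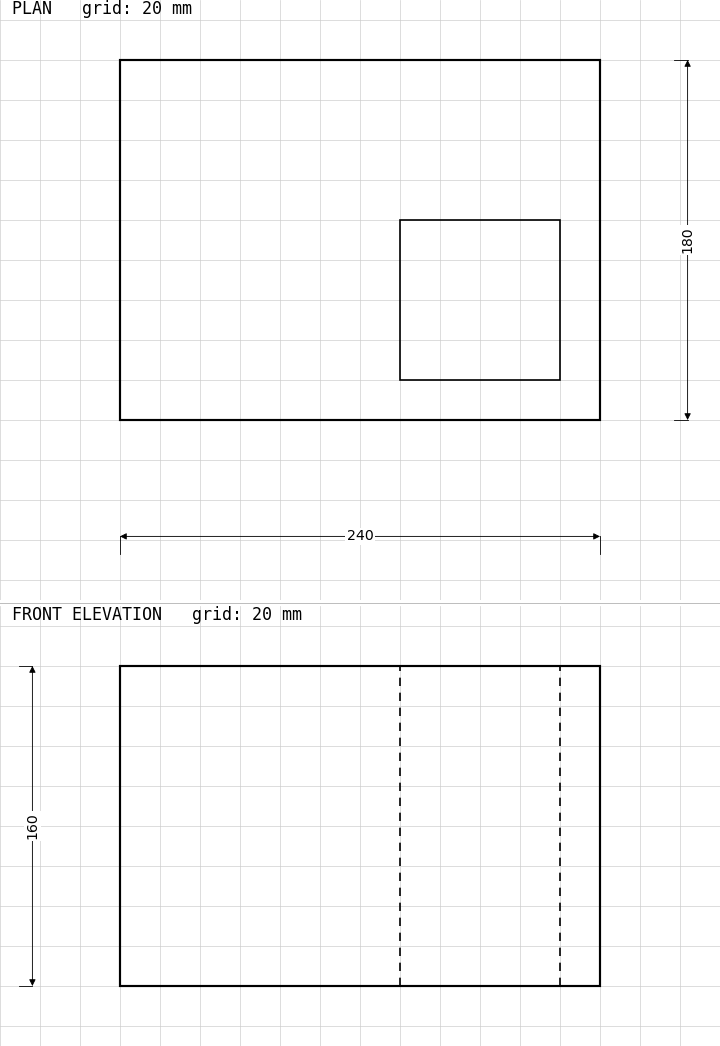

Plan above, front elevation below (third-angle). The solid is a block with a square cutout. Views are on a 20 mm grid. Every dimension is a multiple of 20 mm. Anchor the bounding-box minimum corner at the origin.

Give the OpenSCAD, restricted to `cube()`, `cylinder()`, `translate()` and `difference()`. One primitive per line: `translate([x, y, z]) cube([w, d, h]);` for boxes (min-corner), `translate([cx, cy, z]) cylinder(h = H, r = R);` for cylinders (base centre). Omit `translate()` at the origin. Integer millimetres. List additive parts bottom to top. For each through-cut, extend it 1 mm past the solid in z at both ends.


difference() {
  cube([240, 180, 160]);
  translate([140, 20, -1]) cube([80, 80, 162]);
}


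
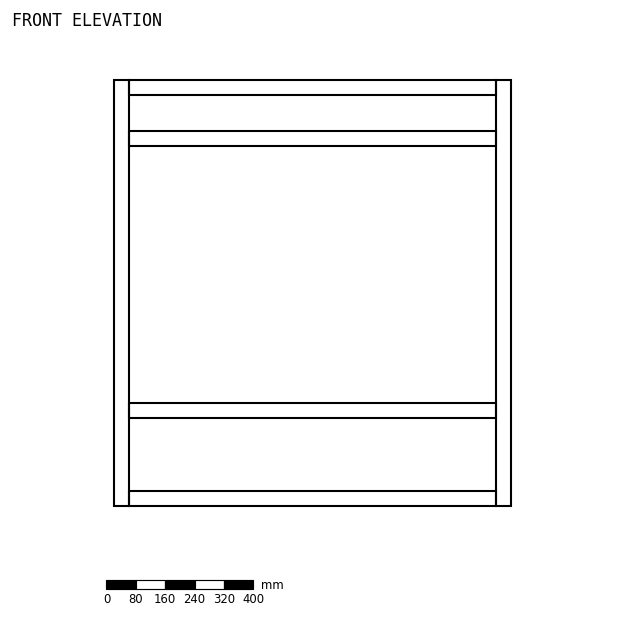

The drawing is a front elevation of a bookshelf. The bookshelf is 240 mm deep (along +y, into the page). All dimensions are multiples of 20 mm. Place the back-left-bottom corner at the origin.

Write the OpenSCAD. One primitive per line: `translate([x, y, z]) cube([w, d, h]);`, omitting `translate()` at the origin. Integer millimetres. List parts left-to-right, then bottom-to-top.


cube([40, 240, 1160]);
translate([40, 0, 0]) cube([1000, 240, 40]);
translate([40, 0, 240]) cube([1000, 240, 40]);
translate([40, 0, 980]) cube([1000, 240, 40]);
translate([40, 0, 1120]) cube([1000, 240, 40]);
translate([1040, 0, 0]) cube([40, 240, 1160]);
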